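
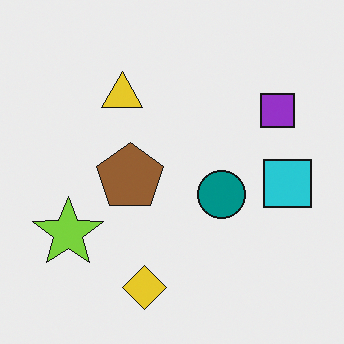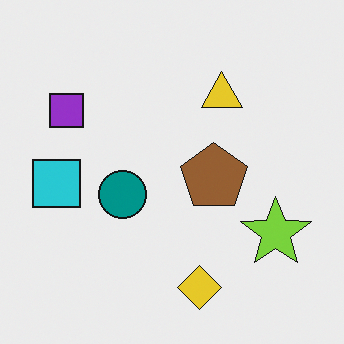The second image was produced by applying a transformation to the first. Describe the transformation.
The second image is the first flipped horizontally (left ↔ right).

The cyan square is in the right of the first image and the left of the second — shapes on opposite sides of the vertical midline have swapped in a mirror flip.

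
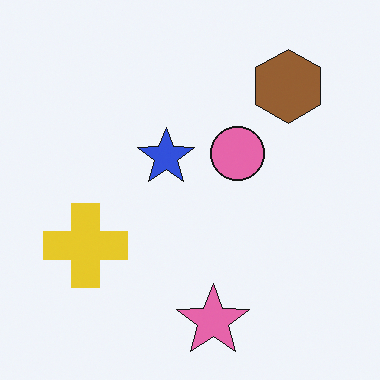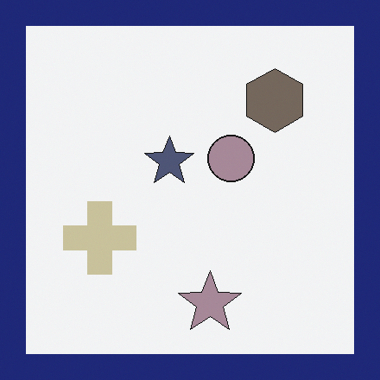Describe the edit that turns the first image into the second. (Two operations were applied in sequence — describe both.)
The transformation is: made much more muted (saturation change), then framed with a navy border.

All colors are more muted and greyish — a global saturation change. A solid navy frame runs around the edge of the second image, with the content slightly shrunk inside it.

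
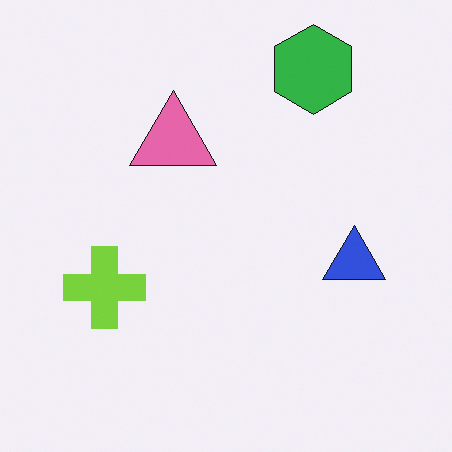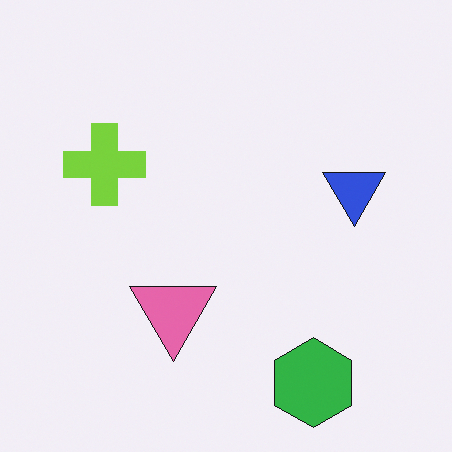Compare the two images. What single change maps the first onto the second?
The transformation is: flipped vertically (top ↔ bottom).

The green hexagon is in the top-right of the first image and the bottom-right of the second — shapes on opposite sides of the horizontal midline have swapped in a mirror flip.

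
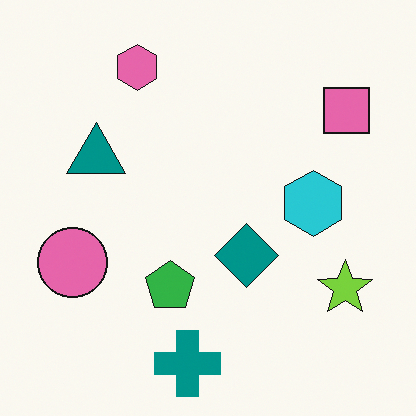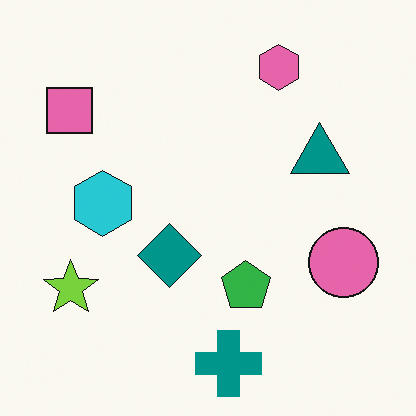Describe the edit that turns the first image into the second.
The transformation is: flipped horizontally (left ↔ right).

The pink square is in the top-right of the first image and the top-left of the second — shapes on opposite sides of the vertical midline have swapped in a mirror flip.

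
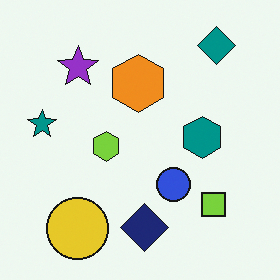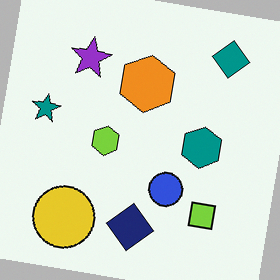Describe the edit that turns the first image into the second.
It was rotated clockwise by a few degrees.

Every shape is tilted by the same angle and the image corners show triangular fill wedges — a whole-image rotation by a non-right angle.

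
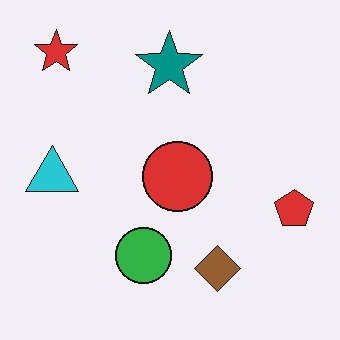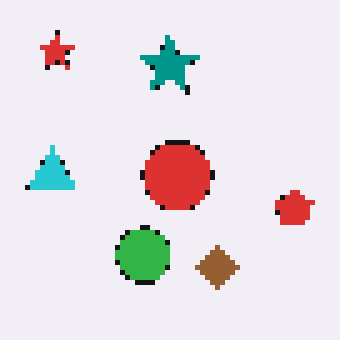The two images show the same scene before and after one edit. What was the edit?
The transformation is: mildly pixelated.

Shapes are reduced to large square blocks; fine edges and outlines are lost — a downscale-then-upscale (mosaic) effect.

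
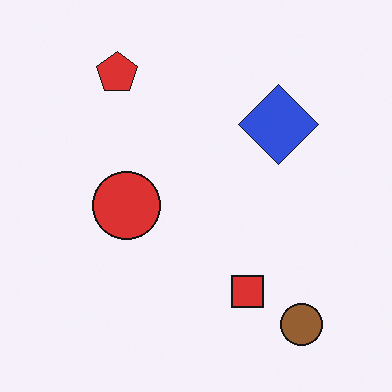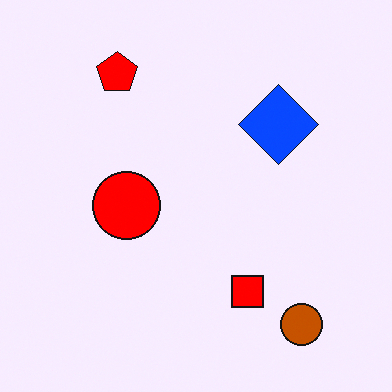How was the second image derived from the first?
The image was made much more vivid (saturation change).

All colors are more vivid — a global saturation change.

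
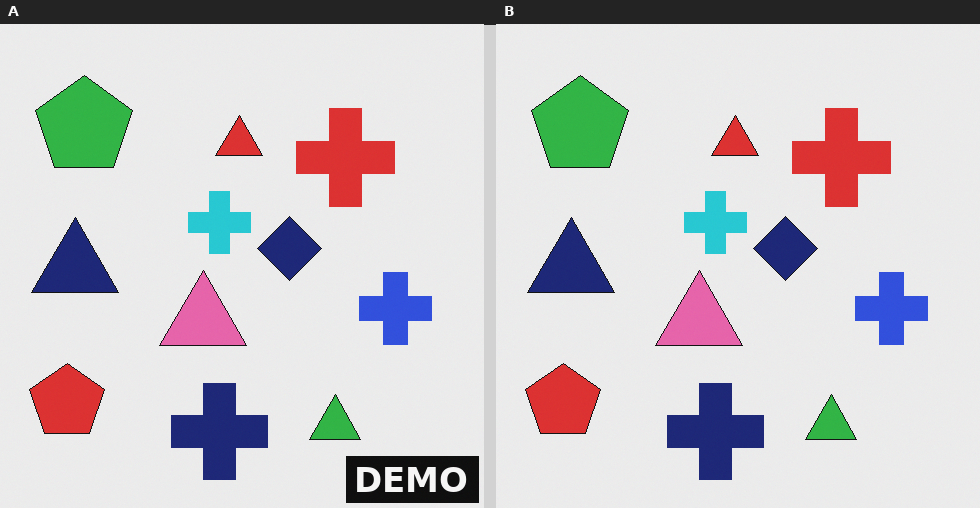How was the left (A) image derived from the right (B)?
Watermarked with the text "DEMO" in the lower-right corner.

A dark label reading "DEMO" appears in the lower-right corner.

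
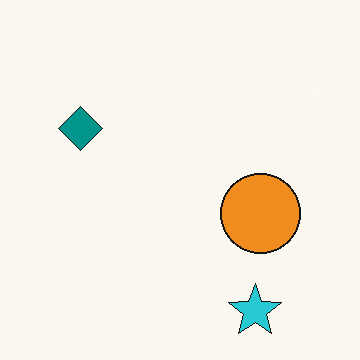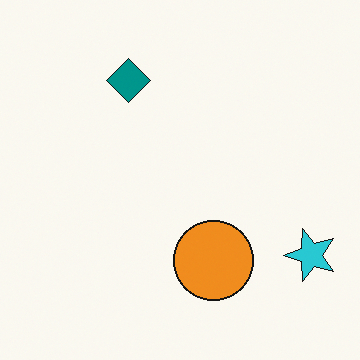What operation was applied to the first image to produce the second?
The transformation is: transposed (reflected across the top-left ↔ bottom-right diagonal).

Shapes have swapped their row and column positions — what was in the top-right is now in the bottom-left — a diagonal reflection.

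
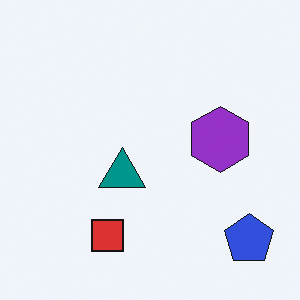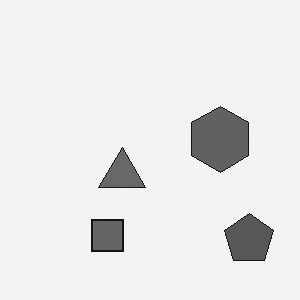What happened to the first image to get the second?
This is the original image converted to grayscale.

All color is removed — every shape is now a shade of grey.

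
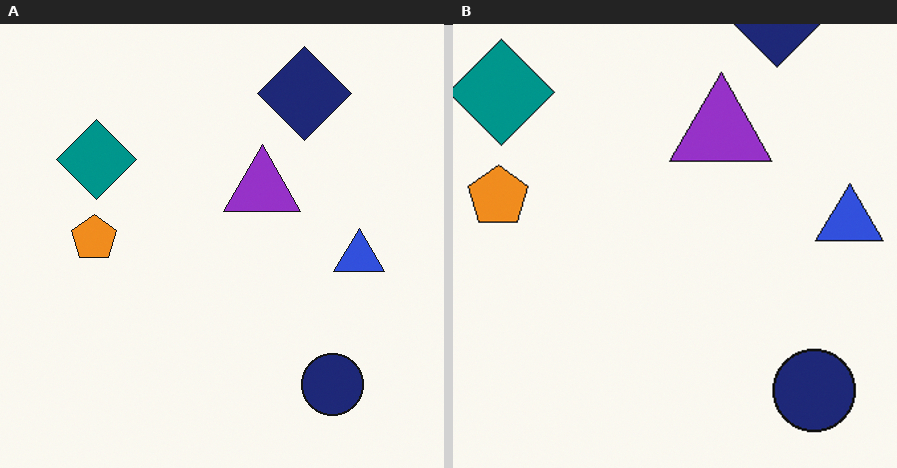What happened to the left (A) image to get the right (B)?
The transformation is: cropped to a modestly smaller region and rescaled.

The visible shapes are larger and the field of view is narrower; shapes near the original edges may be partly or wholly outside the frame — a crop-and-rescale.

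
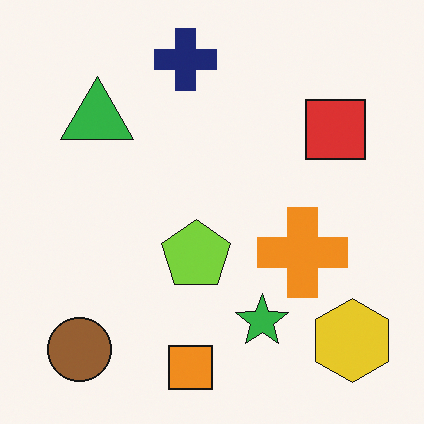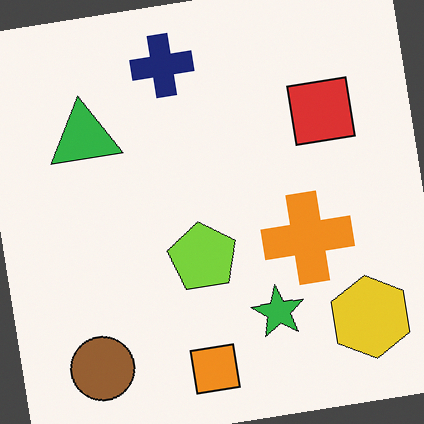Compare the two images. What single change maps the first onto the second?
This is the original image rotated counter-clockwise by a slight angle.

Every shape is tilted by the same angle and the image corners show triangular fill wedges — a whole-image rotation by a non-right angle.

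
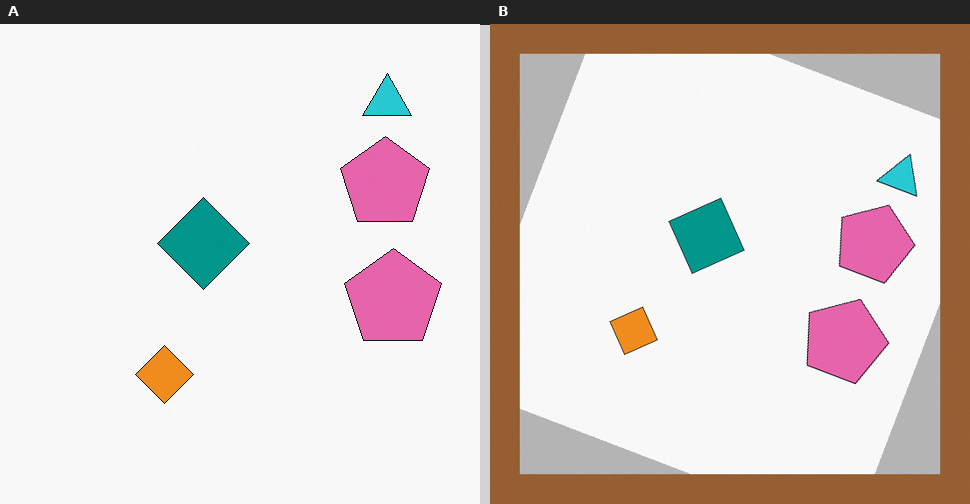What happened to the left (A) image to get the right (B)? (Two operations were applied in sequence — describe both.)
The image was rotated clockwise by a clearly visible amount, then framed with a brown border.

Every shape is tilted by the same angle and the image corners show triangular fill wedges — a whole-image rotation by a non-right angle. A solid brown frame runs around the edge of the right (B) image, with the content slightly shrunk inside it.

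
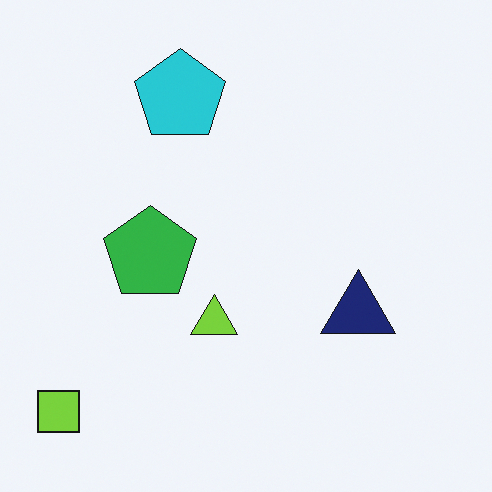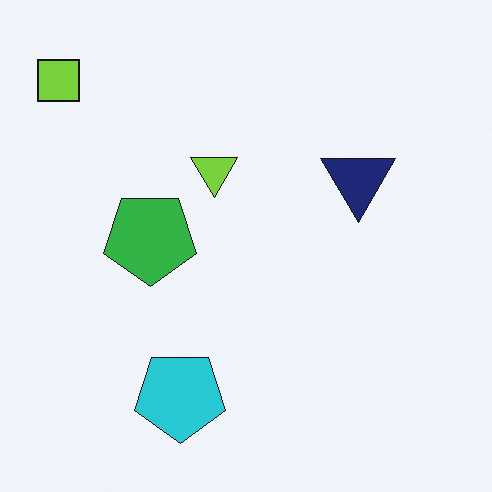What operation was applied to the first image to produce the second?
The image was flipped vertically (top ↔ bottom).

The lime square is in the bottom-left of the first image and the top-left of the second — shapes on opposite sides of the horizontal midline have swapped in a mirror flip.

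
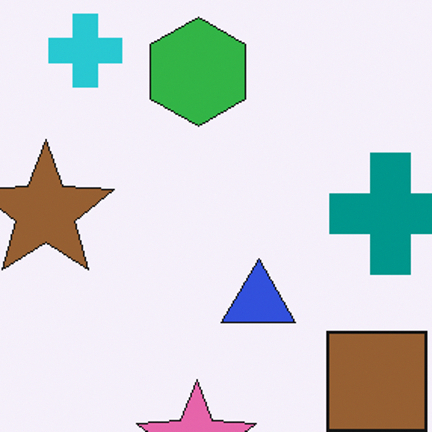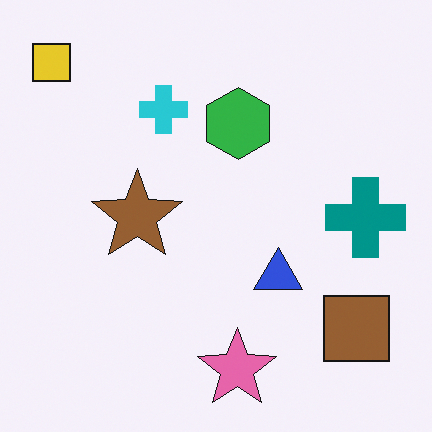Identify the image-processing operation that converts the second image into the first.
The first image is the second cropped slightly and scaled back up.

The visible shapes are larger and the field of view is narrower; shapes near the original edges may be partly or wholly outside the frame — a crop-and-rescale.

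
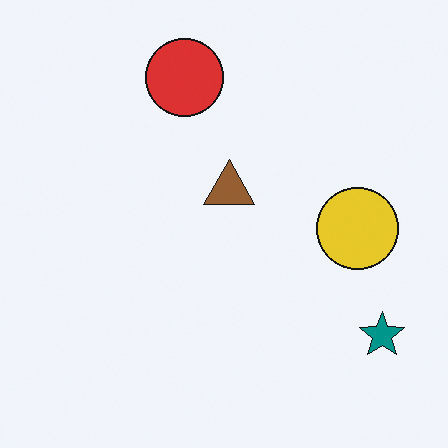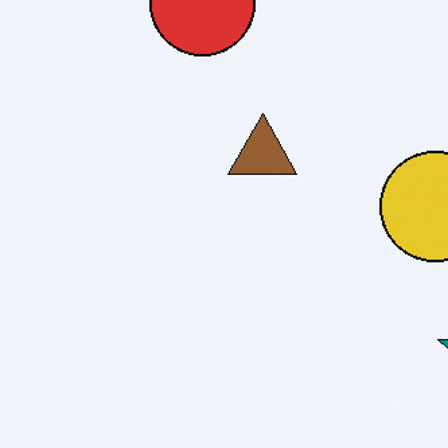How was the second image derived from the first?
Cropped slightly and scaled back up.

The visible shapes are larger and the field of view is narrower; shapes near the original edges may be partly or wholly outside the frame — a crop-and-rescale.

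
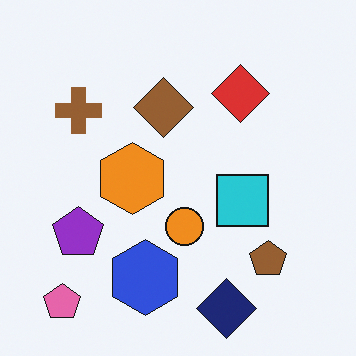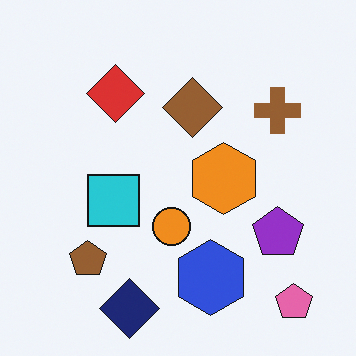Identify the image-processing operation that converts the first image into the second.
This is the original image flipped horizontally (left ↔ right).

The pink pentagon is in the bottom-left of the first image and the bottom-right of the second — shapes on opposite sides of the vertical midline have swapped in a mirror flip.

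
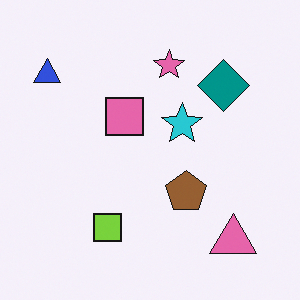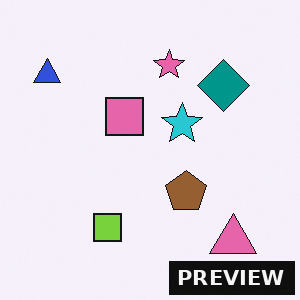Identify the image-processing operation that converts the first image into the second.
Watermarked with the text "PREVIEW" in the lower-right corner.

A dark label reading "PREVIEW" appears in the lower-right corner.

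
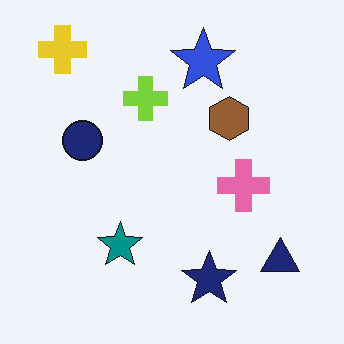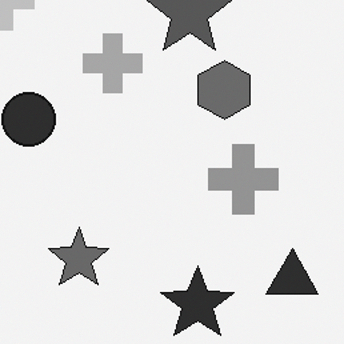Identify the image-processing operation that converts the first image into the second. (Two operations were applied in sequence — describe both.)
It was converted to grayscale, then cropped to a modestly smaller region and rescaled.

All color is removed — every shape is now a shade of grey. The visible shapes are larger and the field of view is narrower; shapes near the original edges may be partly or wholly outside the frame — a crop-and-rescale.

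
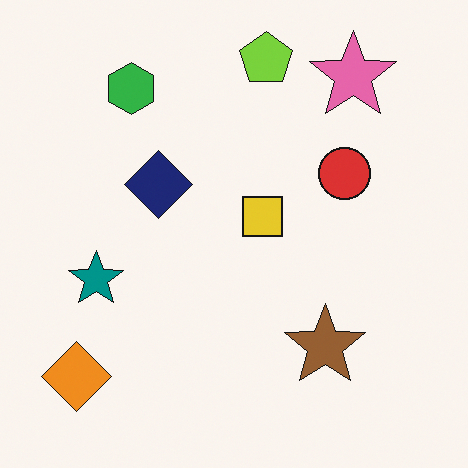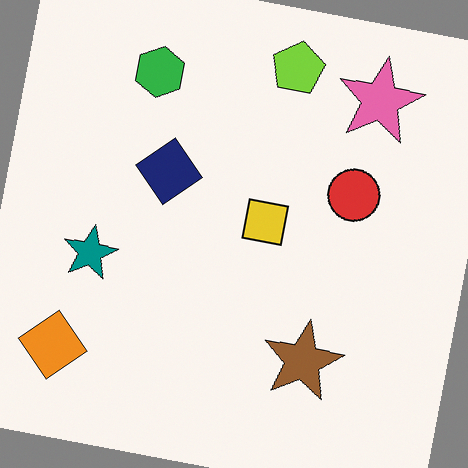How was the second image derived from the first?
It was rotated clockwise by a slight angle.

Every shape is tilted by the same angle and the image corners show triangular fill wedges — a whole-image rotation by a non-right angle.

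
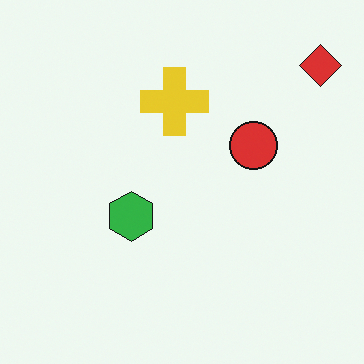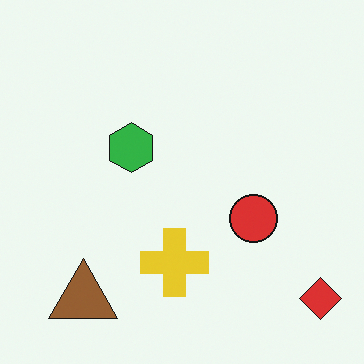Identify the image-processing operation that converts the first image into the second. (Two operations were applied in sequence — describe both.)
The second image is the first flipped vertically (top ↔ bottom), then overlaid with an additional brown triangle.

The red diamond is in the top-right of the first image and the bottom-right of the second — shapes on opposite sides of the horizontal midline have swapped in a mirror flip. A brown triangle appears in the second image that is absent from the first.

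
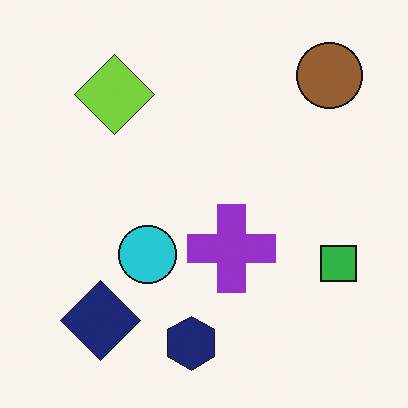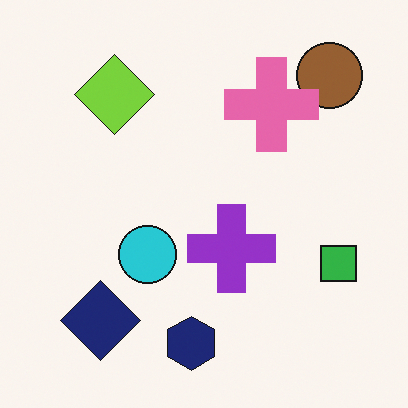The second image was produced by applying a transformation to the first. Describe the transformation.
Overlaid with an additional pink cross.

A pink cross appears in the second image that is absent from the first.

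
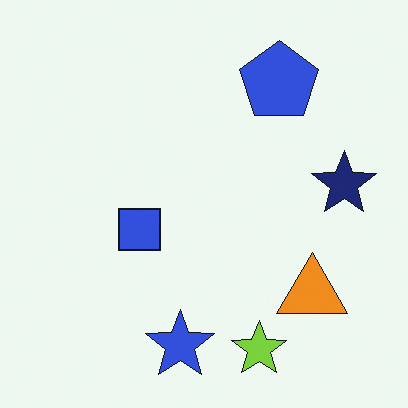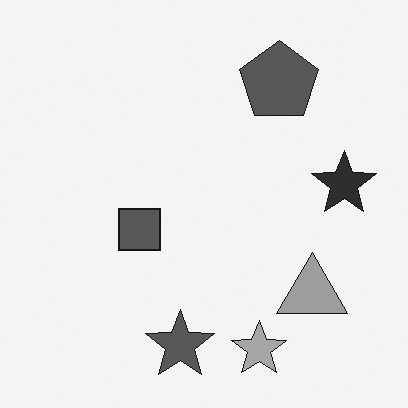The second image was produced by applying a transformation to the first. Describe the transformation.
Converted to grayscale.

All color is removed — every shape is now a shade of grey.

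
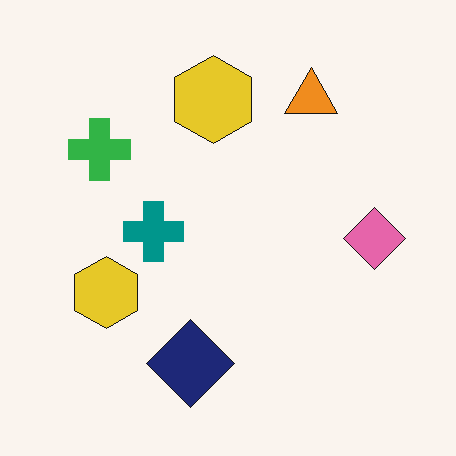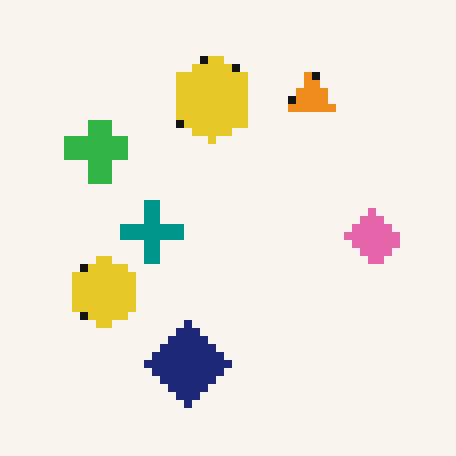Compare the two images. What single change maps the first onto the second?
It was moderately pixelated.

Shapes are reduced to large square blocks; fine edges and outlines are lost — a downscale-then-upscale (mosaic) effect.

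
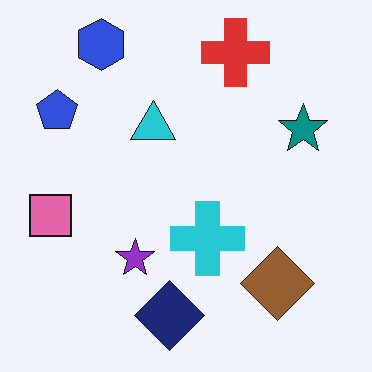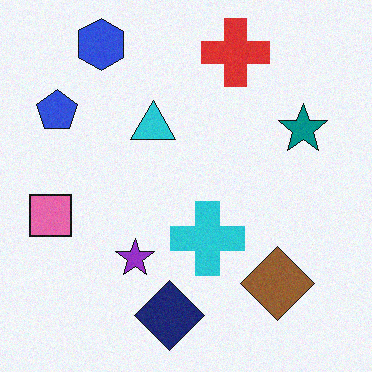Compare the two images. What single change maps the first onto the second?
This is the original image degraded with subtle gaussian noise.

Random speckle covers the whole image, including the flat background.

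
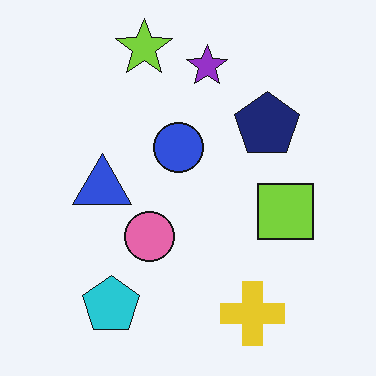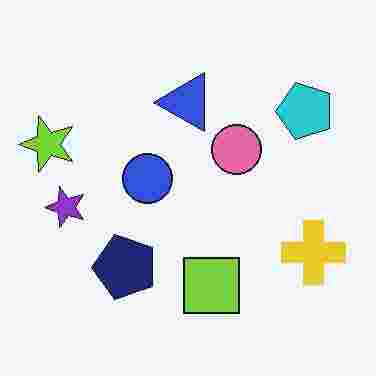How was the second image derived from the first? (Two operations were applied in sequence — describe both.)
The transformation is: degraded with heavy JPEG compression, then transposed (reflected across the top-left ↔ bottom-right diagonal).

Blocky 8×8 compression artifacts appear around shape edges and the flat background shows ringing — characteristic JPEG degradation. Shapes have swapped their row and column positions — what was in the top-right is now in the bottom-left — a diagonal reflection.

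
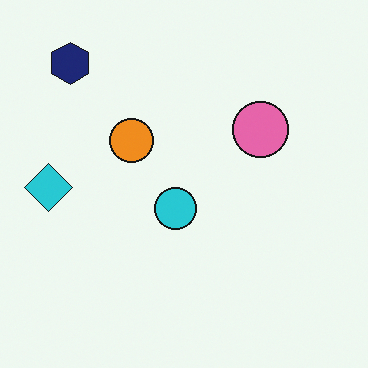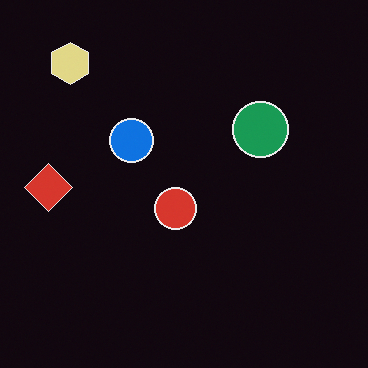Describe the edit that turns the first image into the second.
The image was color-inverted (negative).

The light background has become dark and every shape's color is its complement — a photographic negative.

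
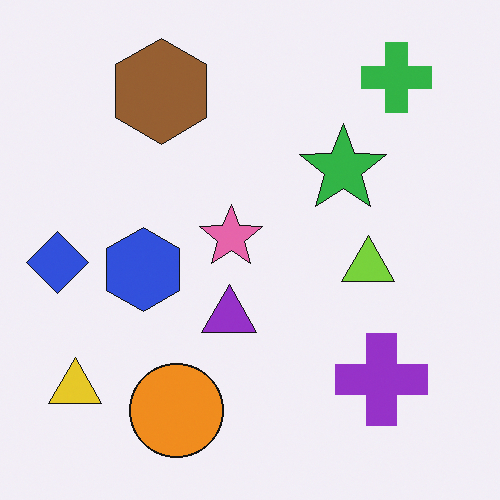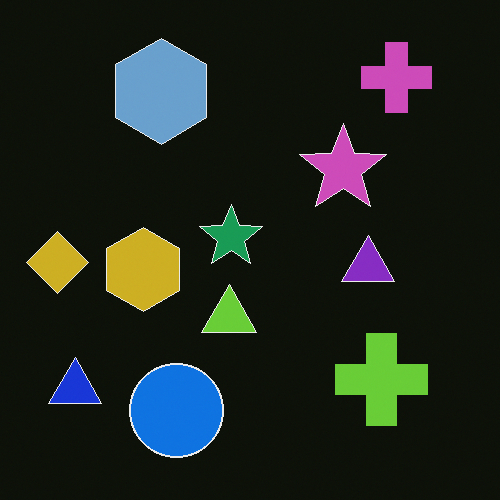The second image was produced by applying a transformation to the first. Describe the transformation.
This is the original image color-inverted (negative).

The light background has become dark and every shape's color is its complement — a photographic negative.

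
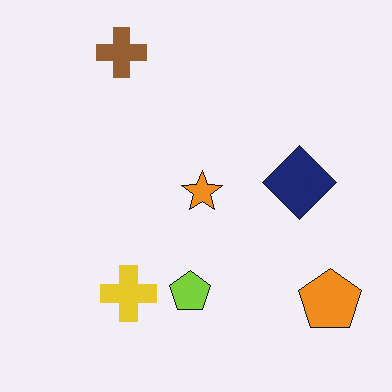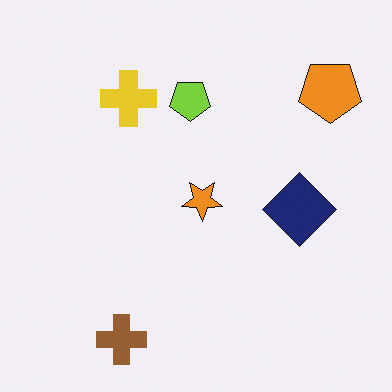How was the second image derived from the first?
It was flipped vertically (top ↔ bottom).

The brown cross is in the top-left of the first image and the bottom-left of the second — shapes on opposite sides of the horizontal midline have swapped in a mirror flip.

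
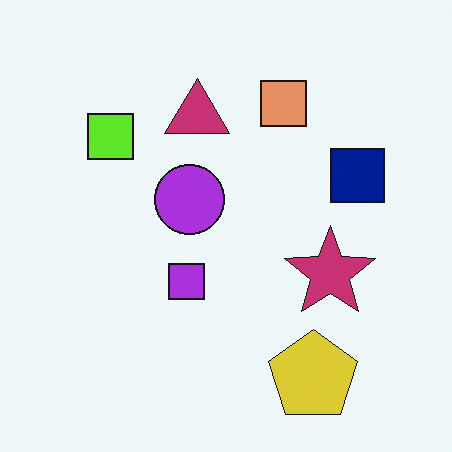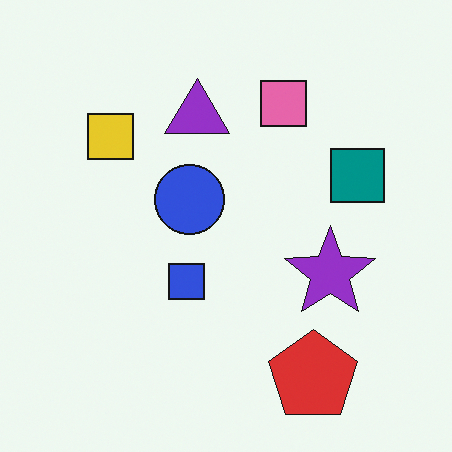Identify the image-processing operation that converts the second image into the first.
Hue-shifted by a small amount.

Every shape's color has rotated by the same amount around the hue wheel — a uniform hue shift.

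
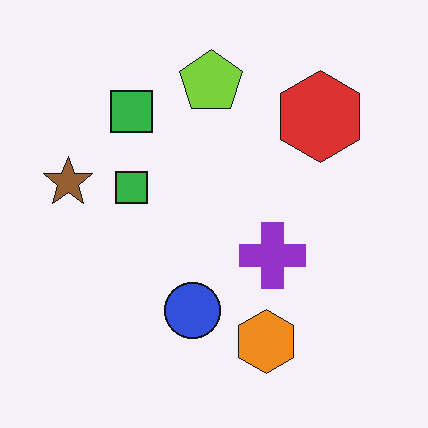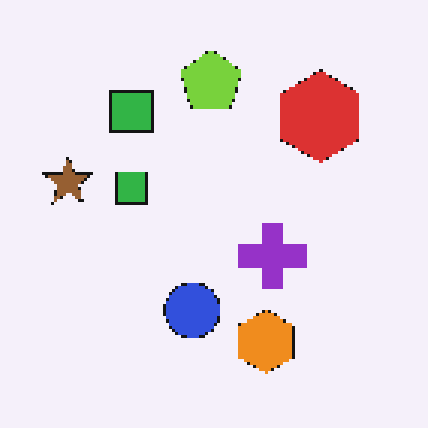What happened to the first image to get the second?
This is the original image mildly pixelated.

Shapes are reduced to large square blocks; fine edges and outlines are lost — a downscale-then-upscale (mosaic) effect.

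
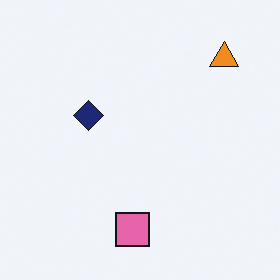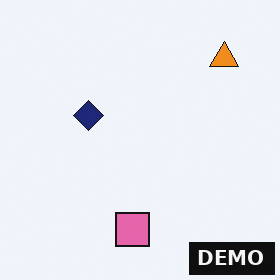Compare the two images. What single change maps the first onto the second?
This is the original image watermarked with the text "DEMO" in the lower-right corner.

A dark label reading "DEMO" appears in the lower-right corner.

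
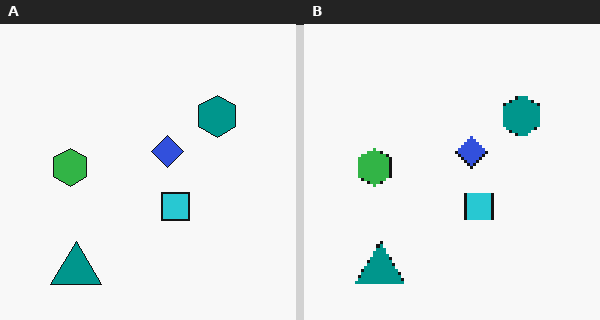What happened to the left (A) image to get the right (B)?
The image was mildly pixelated.

Shapes are reduced to large square blocks; fine edges and outlines are lost — a downscale-then-upscale (mosaic) effect.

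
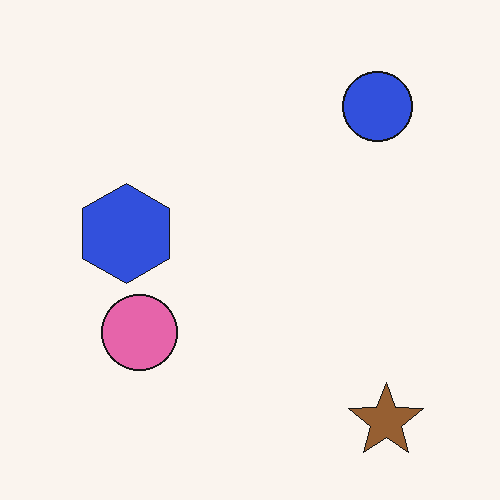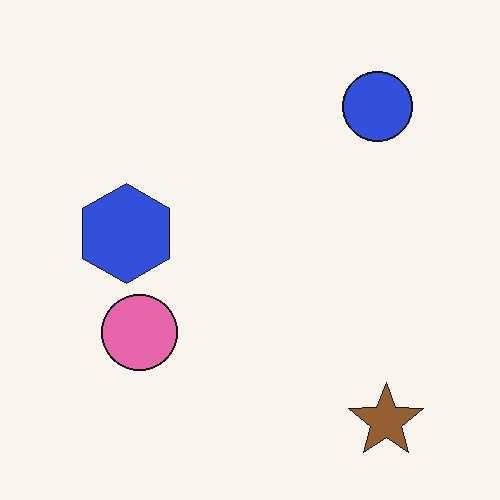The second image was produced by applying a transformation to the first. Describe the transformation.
The second image is the first JPEG-compressed with visible artifacts.

Blocky 8×8 compression artifacts appear around shape edges and the flat background shows ringing — characteristic JPEG degradation.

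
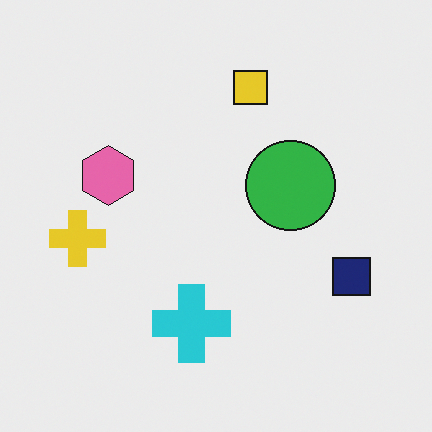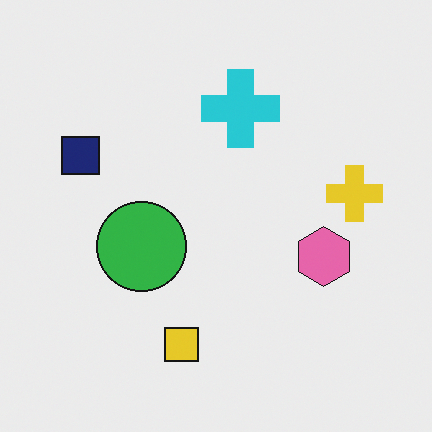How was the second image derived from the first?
The transformation is: rotated 180°.

The navy square sits in the right of the first image and the left of the second — consistent with a whole-image 180° rotation.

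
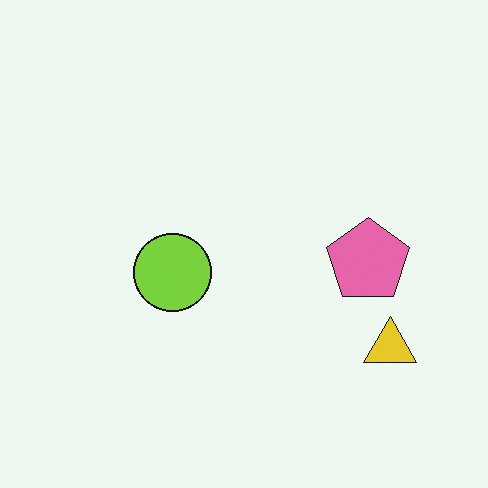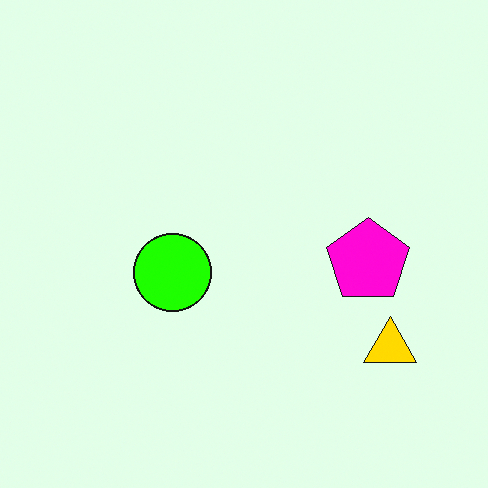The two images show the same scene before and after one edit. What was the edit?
This is the original image made much more vivid (saturation change).

All colors are more vivid — a global saturation change.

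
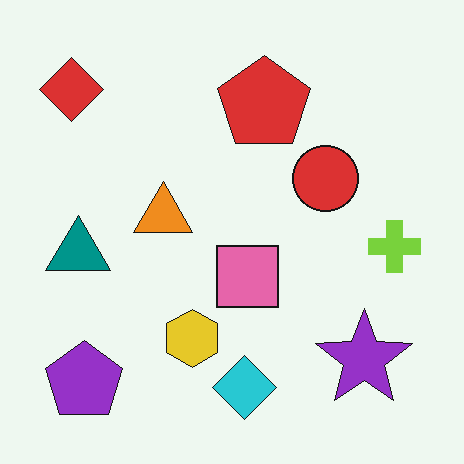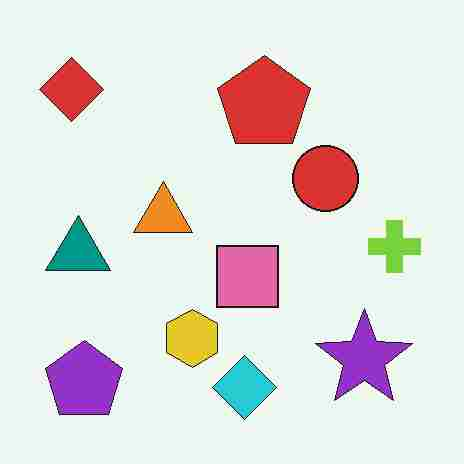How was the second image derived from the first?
The transformation is: degraded with heavy JPEG compression.

Blocky 8×8 compression artifacts appear around shape edges and the flat background shows ringing — characteristic JPEG degradation.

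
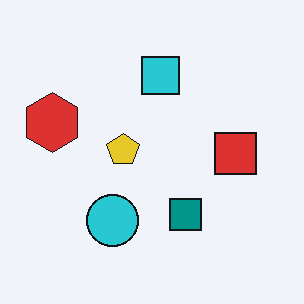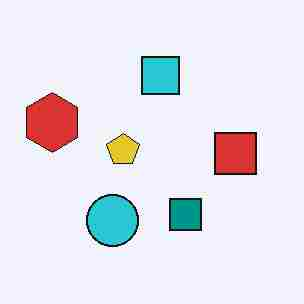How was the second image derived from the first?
This is the original image heavily JPEG-compressed with obvious blocking artifacts.

Blocky 8×8 compression artifacts appear around shape edges and the flat background shows ringing — characteristic JPEG degradation.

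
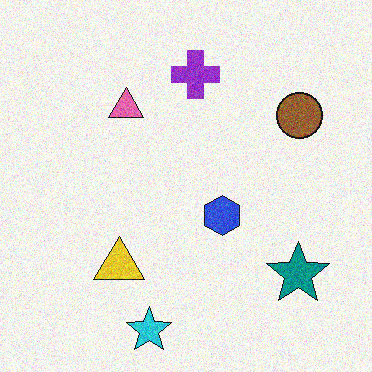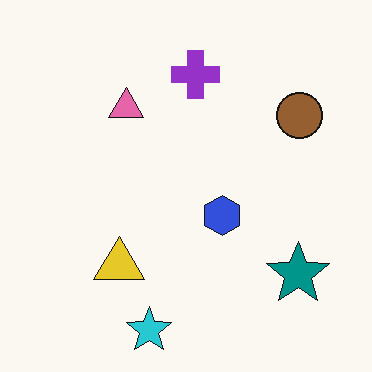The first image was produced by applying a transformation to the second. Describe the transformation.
The first image is the second degraded with moderate additive noise.

Random speckle covers the whole image, including the flat background.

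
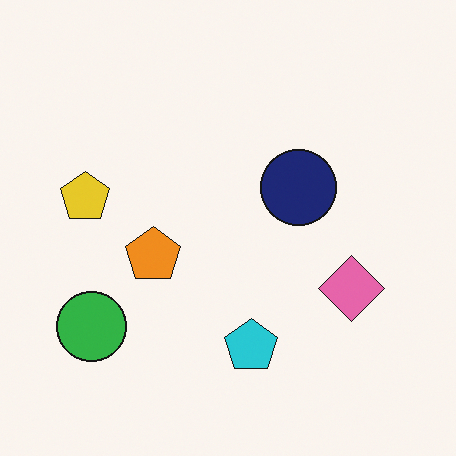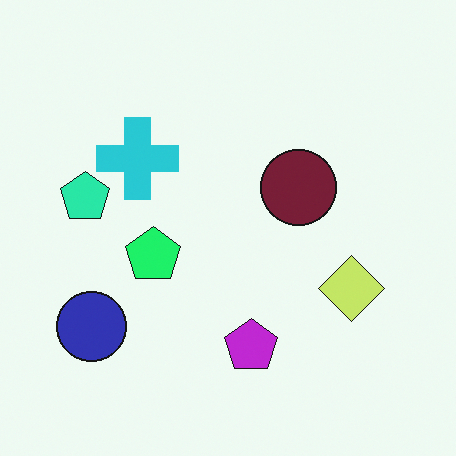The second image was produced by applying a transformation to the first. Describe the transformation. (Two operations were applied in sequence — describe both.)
This is the original image hue-shifted noticeably, then overlaid with an additional cyan cross.

Every shape's color has rotated by the same amount around the hue wheel — a uniform hue shift. A cyan cross appears in the second image that is absent from the first.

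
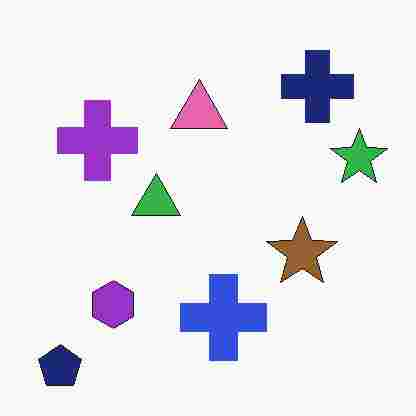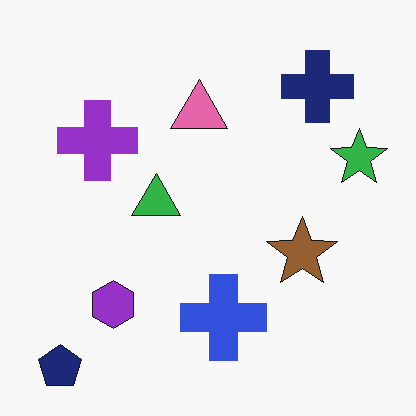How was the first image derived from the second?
The first image is the second degraded with heavy JPEG compression.

Blocky 8×8 compression artifacts appear around shape edges and the flat background shows ringing — characteristic JPEG degradation.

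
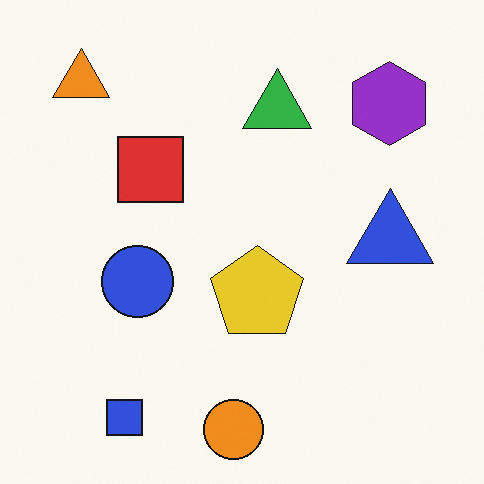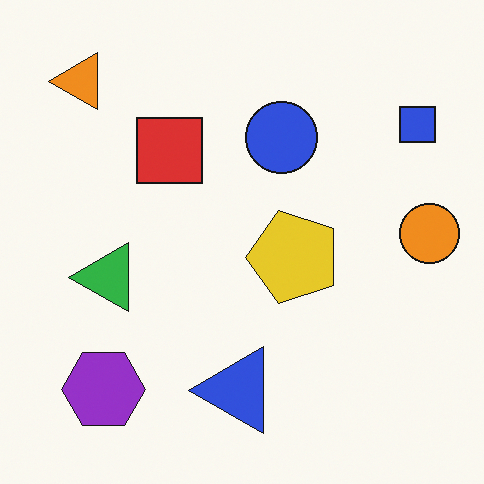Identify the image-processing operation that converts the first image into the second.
Transposed (reflected across the top-left ↔ bottom-right diagonal).

Shapes have swapped their row and column positions — what was in the top-right is now in the bottom-left — a diagonal reflection.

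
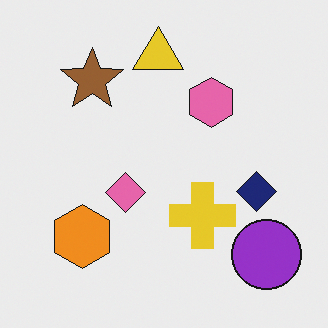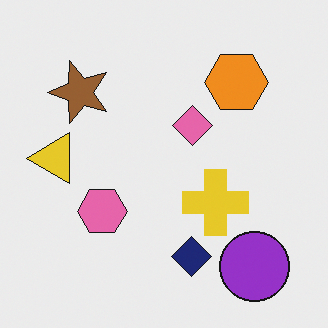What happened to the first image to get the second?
The image was transposed (reflected across the top-left ↔ bottom-right diagonal).

Shapes have swapped their row and column positions — what was in the top-right is now in the bottom-left — a diagonal reflection.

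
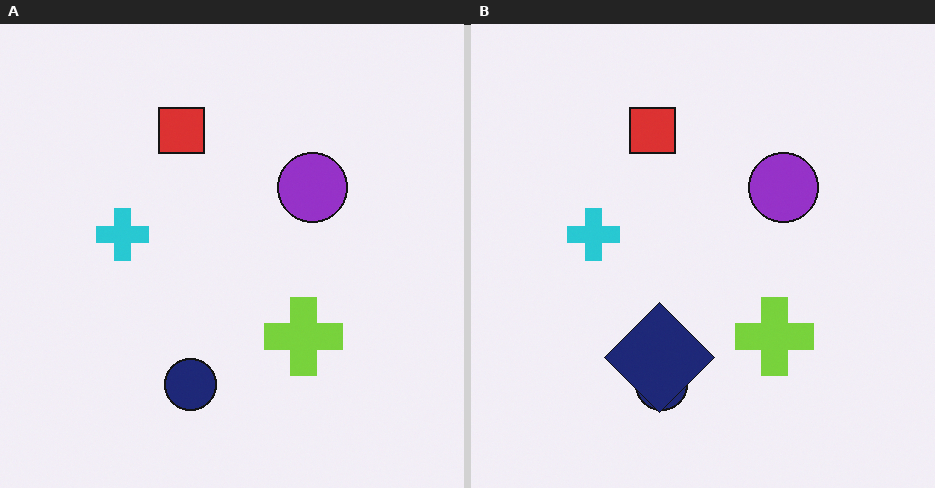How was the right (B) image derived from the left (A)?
It was overlaid with an additional navy diamond.

A navy diamond appears in the right (B) image that is absent from the left (A).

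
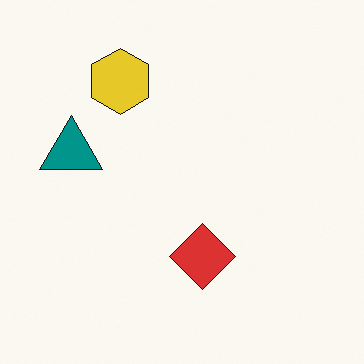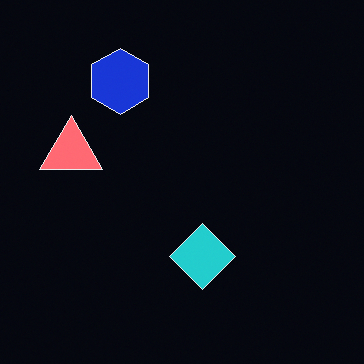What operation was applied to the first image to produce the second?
The second image is the first color-inverted (negative).

The light background has become dark and every shape's color is its complement — a photographic negative.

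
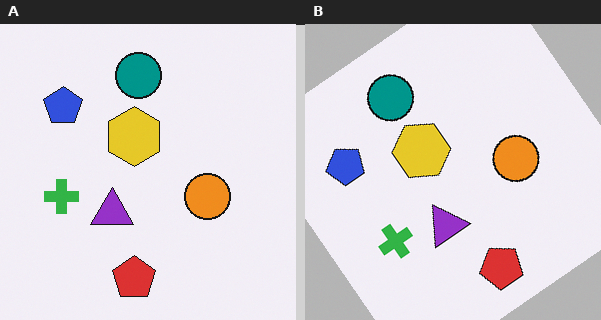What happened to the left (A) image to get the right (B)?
It was rotated counter-clockwise by a large amount — several tens of degrees.

Every shape is tilted by the same angle and the image corners show triangular fill wedges — a whole-image rotation by a non-right angle.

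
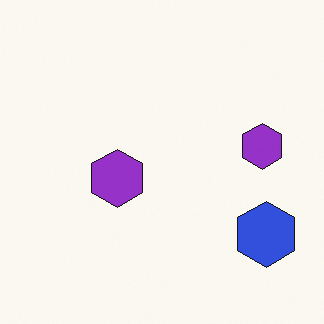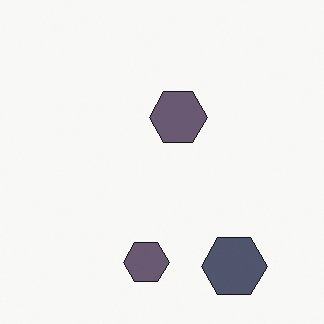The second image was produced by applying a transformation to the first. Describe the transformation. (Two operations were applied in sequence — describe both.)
Transposed (reflected across the top-left ↔ bottom-right diagonal), then made much more muted (saturation change).

Shapes have swapped their row and column positions — what was in the top-right is now in the bottom-left — a diagonal reflection. All colors are more muted and greyish — a global saturation change.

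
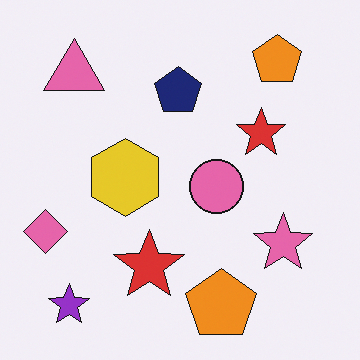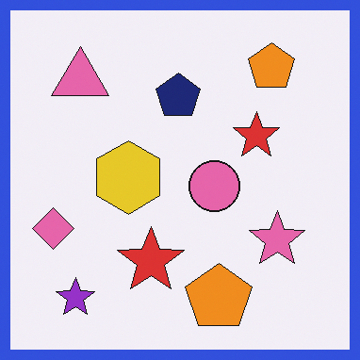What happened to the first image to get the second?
Framed with a blue border.

A solid blue frame runs around the edge of the second image, with the content slightly shrunk inside it.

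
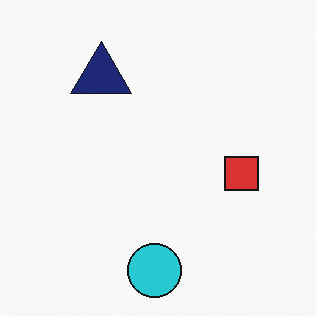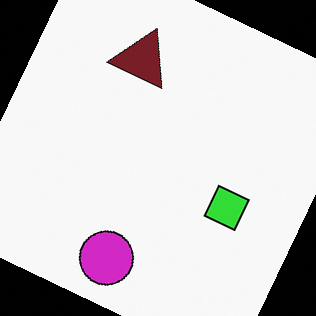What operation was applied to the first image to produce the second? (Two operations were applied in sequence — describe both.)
This is the original image rotated clockwise by a moderate amount, then hue-shifted through roughly a third of the color wheel.

Every shape is tilted by the same angle and the image corners show triangular fill wedges — a whole-image rotation by a non-right angle. Every shape's color has rotated by the same amount around the hue wheel — a uniform hue shift.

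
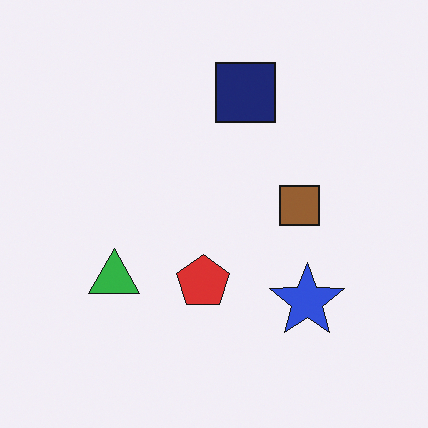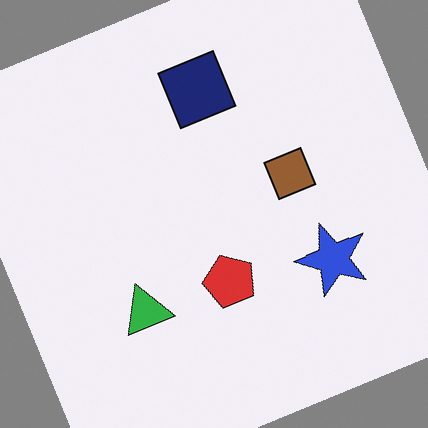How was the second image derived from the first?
This is the original image rotated counter-clockwise by a clearly visible amount.

Every shape is tilted by the same angle and the image corners show triangular fill wedges — a whole-image rotation by a non-right angle.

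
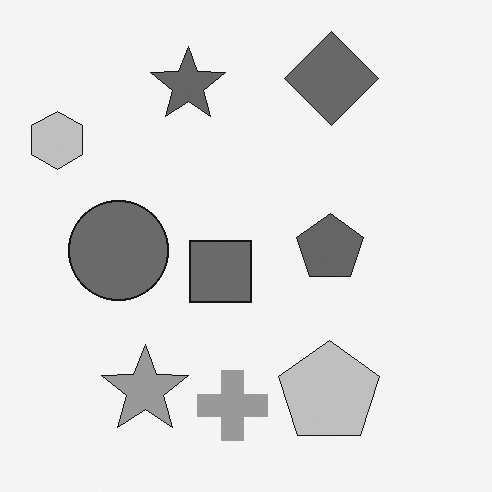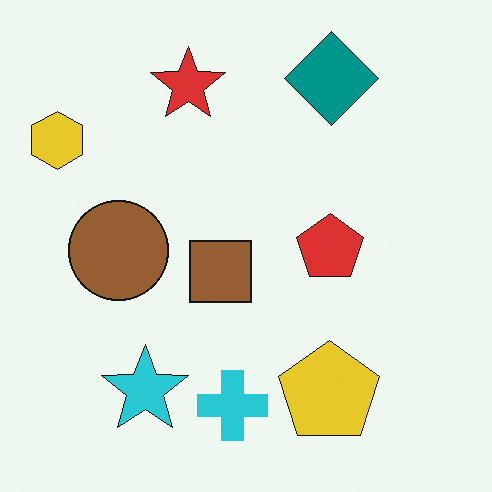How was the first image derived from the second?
Converted to grayscale.

All color is removed — every shape is now a shade of grey.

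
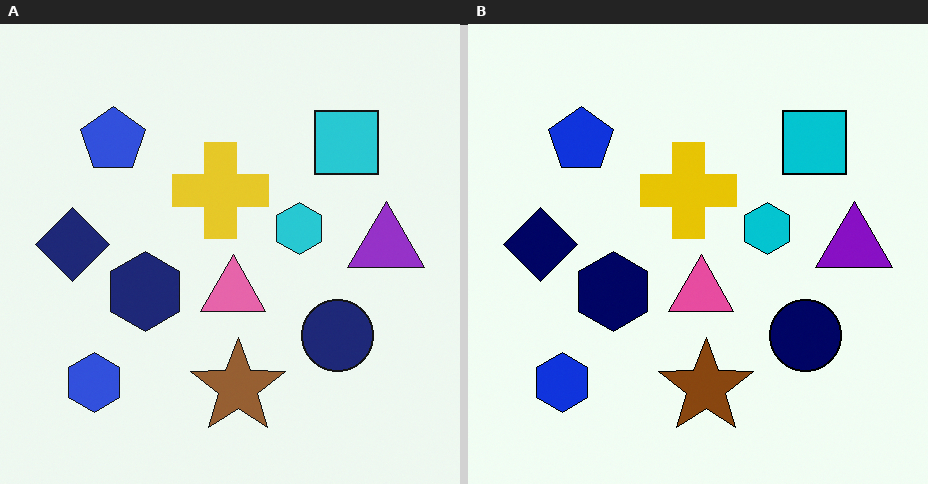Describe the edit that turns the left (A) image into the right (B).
It was given slightly increased contrast.

Tones are pushed away from mid-grey across the whole image — a global contrast change.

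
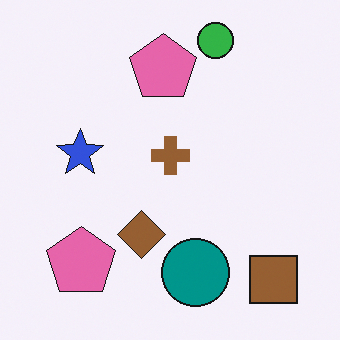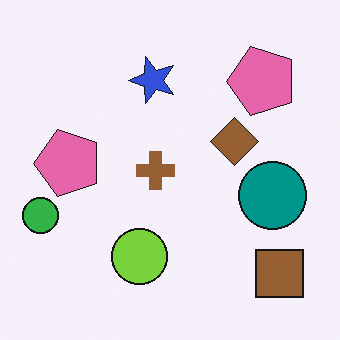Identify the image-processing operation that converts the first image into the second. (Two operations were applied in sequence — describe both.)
This is the original image transposed (reflected across the top-left ↔ bottom-right diagonal), then overlaid with an additional lime circle.

Shapes have swapped their row and column positions — what was in the top-right is now in the bottom-left — a diagonal reflection. A lime circle appears in the second image that is absent from the first.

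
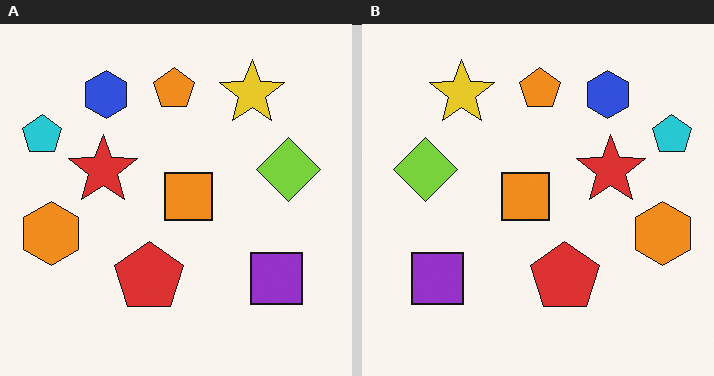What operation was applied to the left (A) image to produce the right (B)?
Flipped horizontally (left ↔ right).

The cyan pentagon is in the top-left of the left (A) image and the top-right of the right (B) — shapes on opposite sides of the vertical midline have swapped in a mirror flip.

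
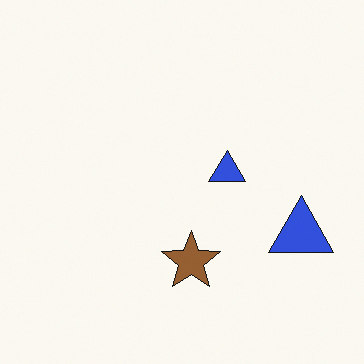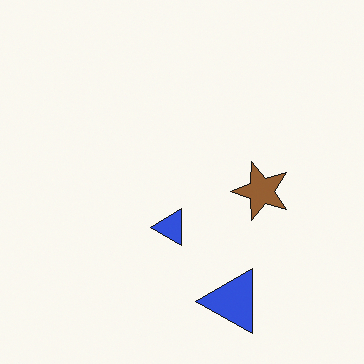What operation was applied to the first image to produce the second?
The transformation is: transposed (reflected across the top-left ↔ bottom-right diagonal).

Shapes have swapped their row and column positions — what was in the top-right is now in the bottom-left — a diagonal reflection.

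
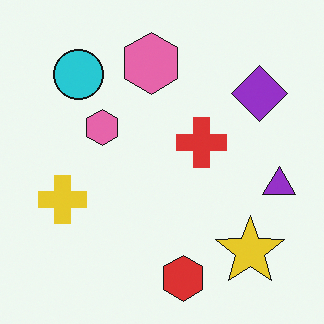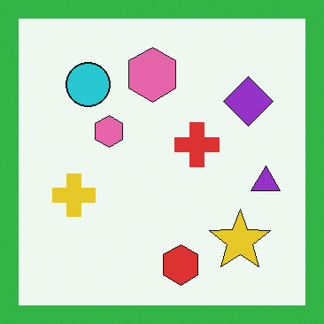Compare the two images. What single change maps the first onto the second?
This is the original image framed with a green border.

A solid green frame runs around the edge of the second image, with the content slightly shrunk inside it.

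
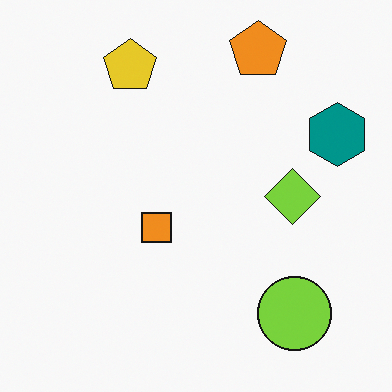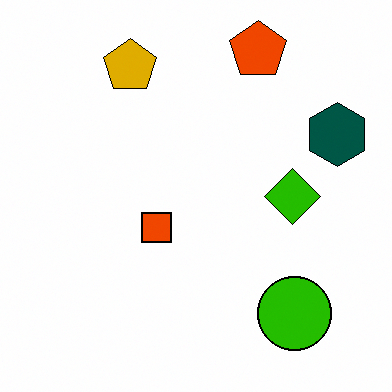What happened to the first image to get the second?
The second image is the first given much higher contrast.

Tones are pushed away from mid-grey across the whole image — a global contrast change.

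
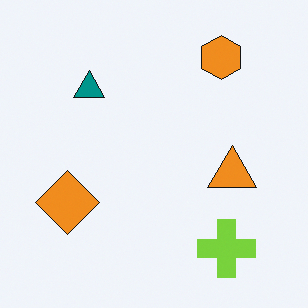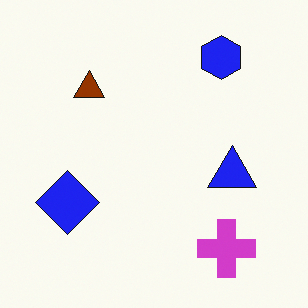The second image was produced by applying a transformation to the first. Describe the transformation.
This is the original image hue-shifted by a large amount.

Every shape's color has rotated by the same amount around the hue wheel — a uniform hue shift.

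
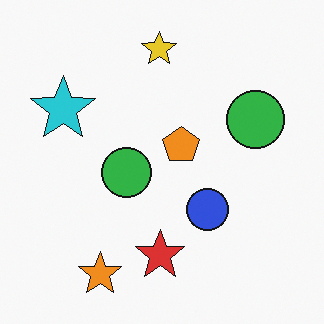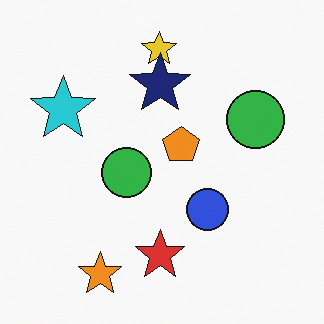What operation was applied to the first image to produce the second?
This is the original image overlaid with an additional navy star.

A navy star appears in the second image that is absent from the first.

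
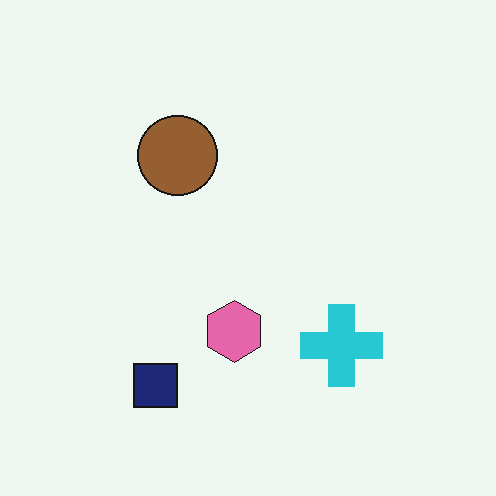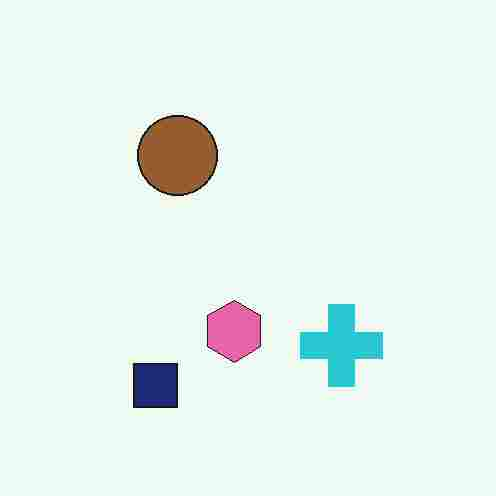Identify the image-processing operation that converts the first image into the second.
It was degraded with heavy JPEG compression.

Blocky 8×8 compression artifacts appear around shape edges and the flat background shows ringing — characteristic JPEG degradation.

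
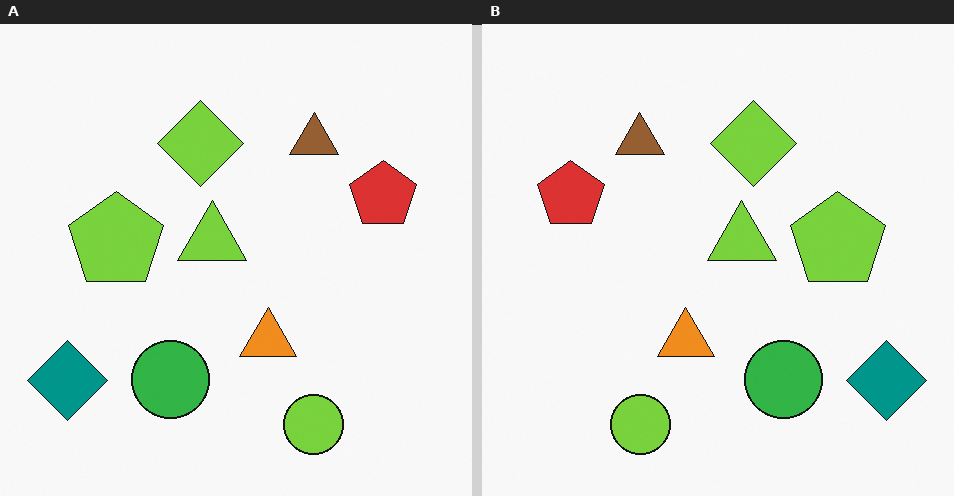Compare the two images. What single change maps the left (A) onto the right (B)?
The right (B) image is the left (A) flipped horizontally (left ↔ right).

The teal diamond is in the bottom-left of the left (A) image and the bottom-right of the right (B) — shapes on opposite sides of the vertical midline have swapped in a mirror flip.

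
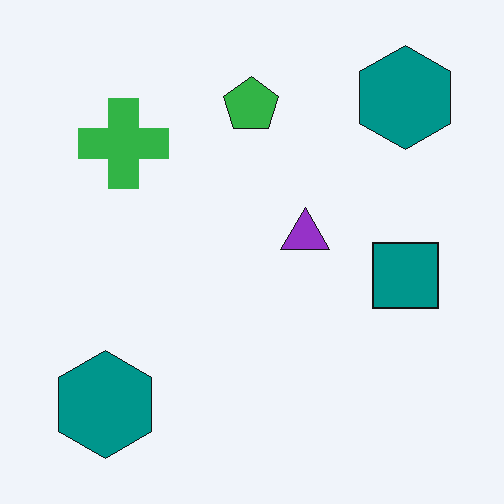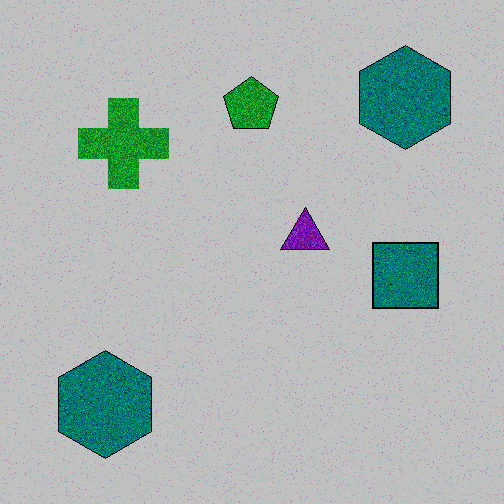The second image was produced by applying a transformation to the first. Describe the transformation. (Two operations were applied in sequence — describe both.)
The second image is the first degraded with visible gaussian noise, then heavily posterized to just a handful of flat colors.

Random speckle covers the whole image, including the flat background. Each flat color has snapped to a coarser quantized level — most visibly, the near-white background has dropped to a flat grey.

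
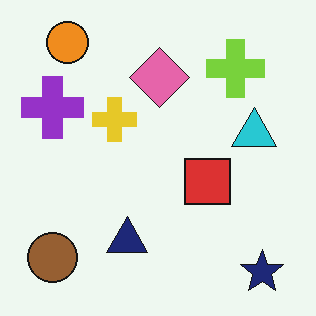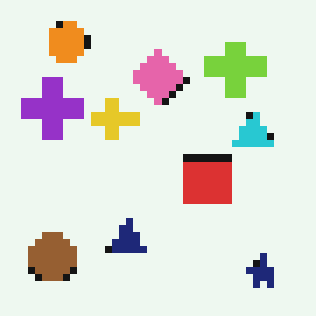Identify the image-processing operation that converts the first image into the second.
Moderately pixelated.

Shapes are reduced to large square blocks; fine edges and outlines are lost — a downscale-then-upscale (mosaic) effect.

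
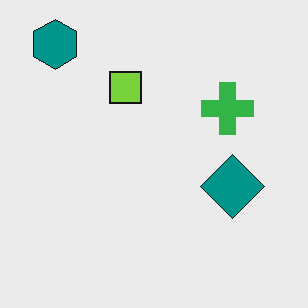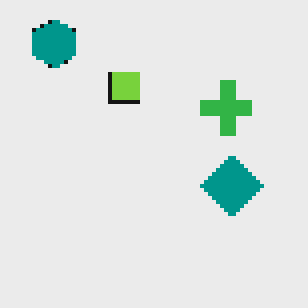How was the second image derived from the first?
This is the original image mildly pixelated.

Shapes are reduced to large square blocks; fine edges and outlines are lost — a downscale-then-upscale (mosaic) effect.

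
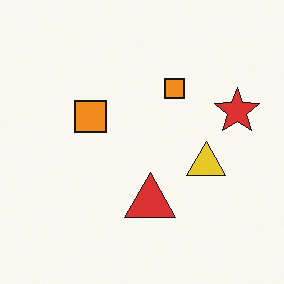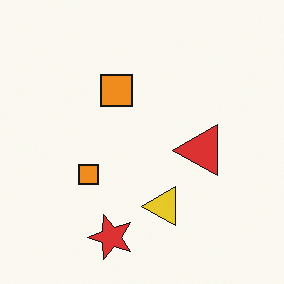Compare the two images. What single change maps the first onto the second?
The second image is the first transposed (reflected across the top-left ↔ bottom-right diagonal).

Shapes have swapped their row and column positions — what was in the top-right is now in the bottom-left — a diagonal reflection.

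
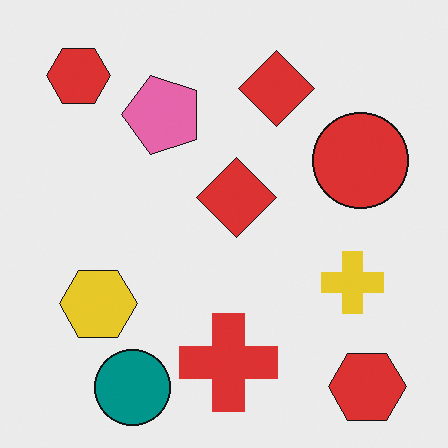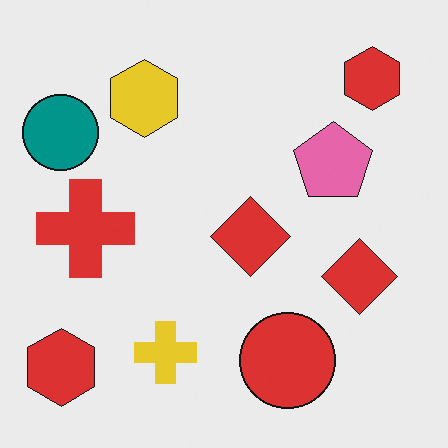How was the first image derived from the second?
This is the original image rotated 90° counter-clockwise.

The teal circle sits in the top-left of the second image and the bottom-left of the first — consistent with a whole-image 90° counter-clockwise rotation.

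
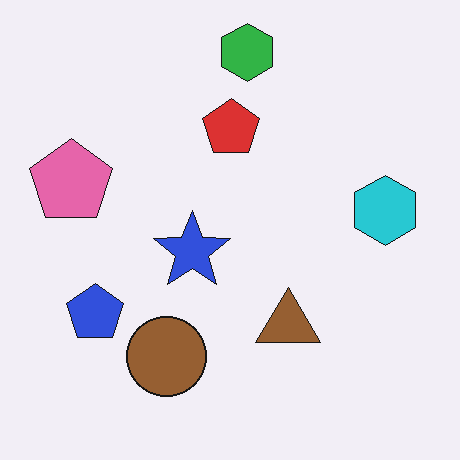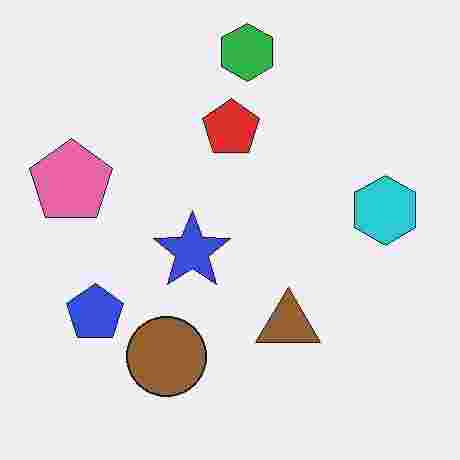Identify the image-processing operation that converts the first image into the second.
The transformation is: degraded with heavy JPEG compression.

Blocky 8×8 compression artifacts appear around shape edges and the flat background shows ringing — characteristic JPEG degradation.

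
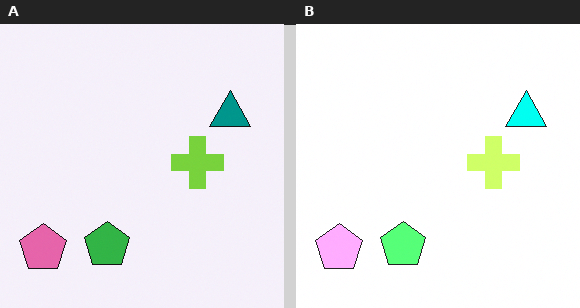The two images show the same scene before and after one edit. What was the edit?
The right (B) image is the left (A) brightened a lot.

Every pixel — background and shapes alike — is uniformly brightened.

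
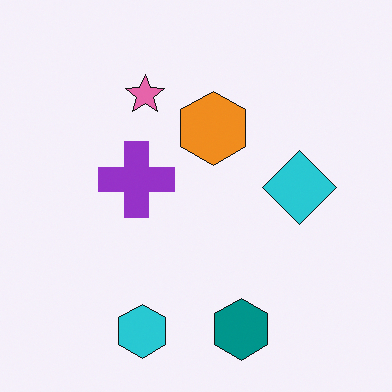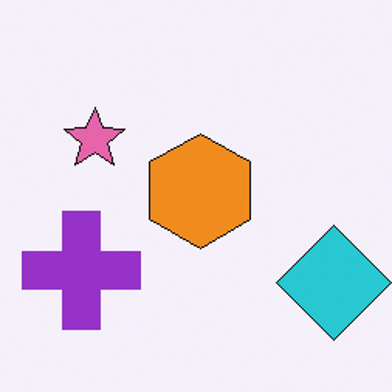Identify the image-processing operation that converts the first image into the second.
It was cropped slightly and scaled back up.

The visible shapes are larger and the field of view is narrower; shapes near the original edges may be partly or wholly outside the frame — a crop-and-rescale.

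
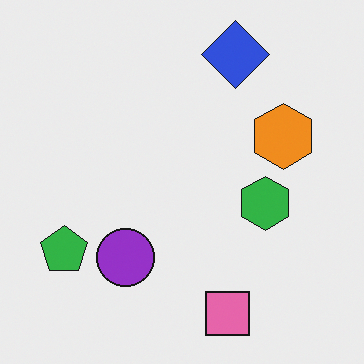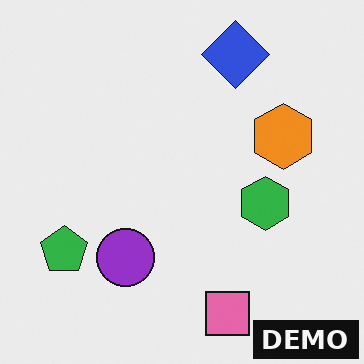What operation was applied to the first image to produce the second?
It was watermarked with the text "DEMO" in the lower-right corner.

A dark label reading "DEMO" appears in the lower-right corner.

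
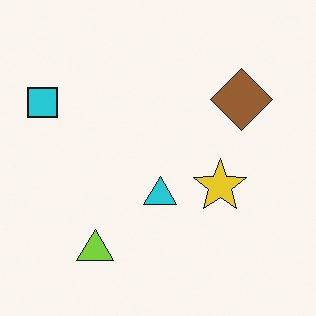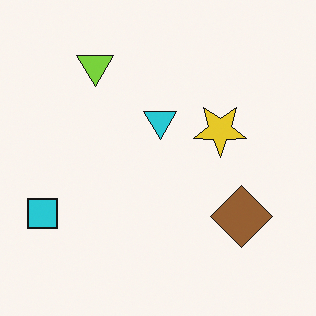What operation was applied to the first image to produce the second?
This is the original image flipped vertically (top ↔ bottom).

The lime triangle is in the bottom-left of the first image and the top-left of the second — shapes on opposite sides of the horizontal midline have swapped in a mirror flip.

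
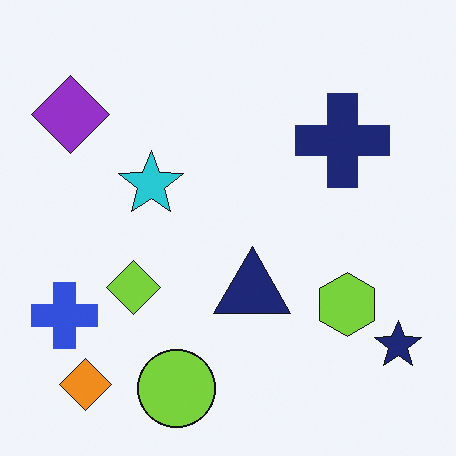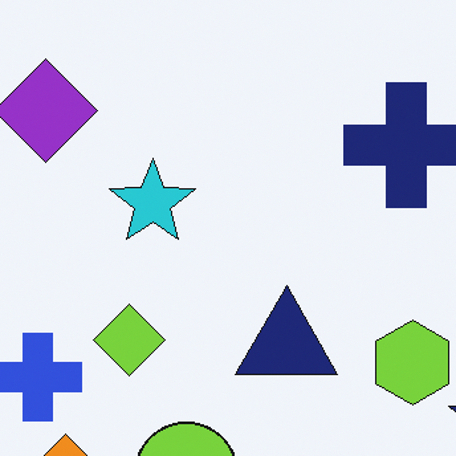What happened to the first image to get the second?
The transformation is: cropped slightly and scaled back up.

The visible shapes are larger and the field of view is narrower; shapes near the original edges may be partly or wholly outside the frame — a crop-and-rescale.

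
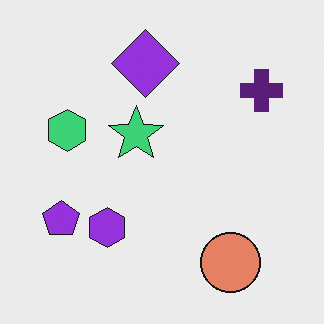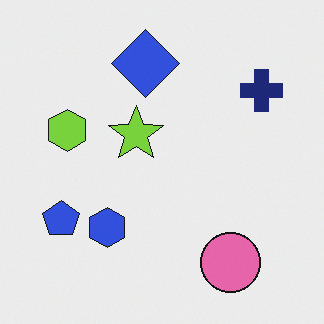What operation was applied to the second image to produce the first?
It was hue-shifted slightly.

Every shape's color has rotated by the same amount around the hue wheel — a uniform hue shift.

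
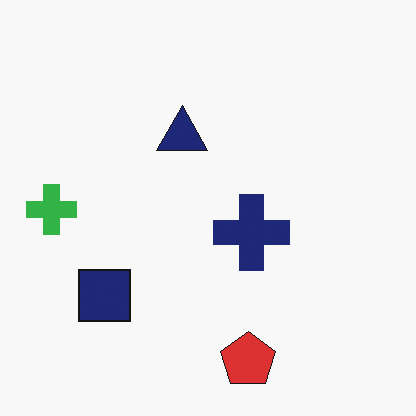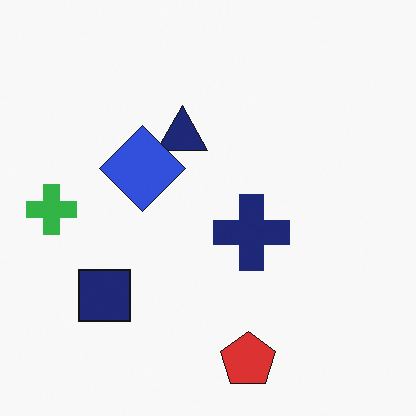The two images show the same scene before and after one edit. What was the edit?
This is the original image overlaid with an additional blue diamond.

A blue diamond appears in the second image that is absent from the first.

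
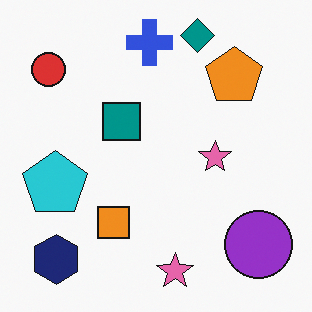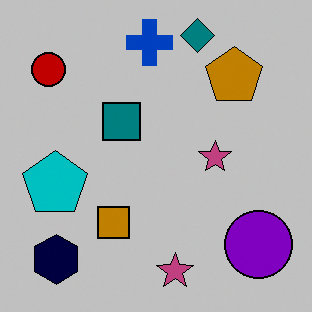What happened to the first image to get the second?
The image was aggressively posterized.

Each flat color has snapped to a coarser quantized level — most visibly, the near-white background has dropped to a flat grey.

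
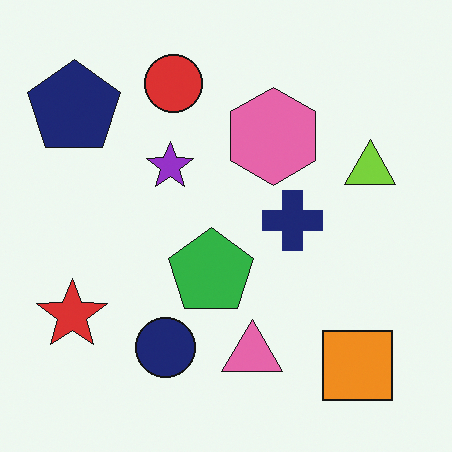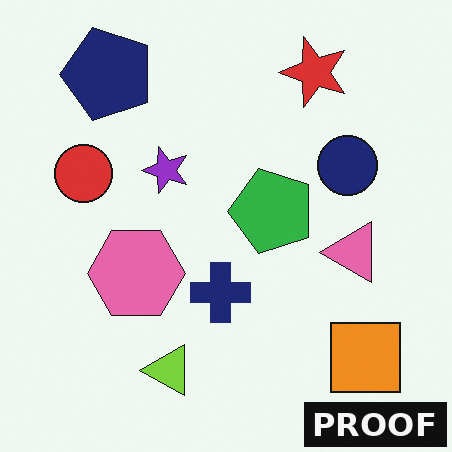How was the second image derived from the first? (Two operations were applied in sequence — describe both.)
This is the original image transposed (reflected across the top-left ↔ bottom-right diagonal), then watermarked with the text "PROOF" in the lower-right corner.

Shapes have swapped their row and column positions — what was in the top-right is now in the bottom-left — a diagonal reflection. A dark label reading "PROOF" appears in the lower-right corner.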